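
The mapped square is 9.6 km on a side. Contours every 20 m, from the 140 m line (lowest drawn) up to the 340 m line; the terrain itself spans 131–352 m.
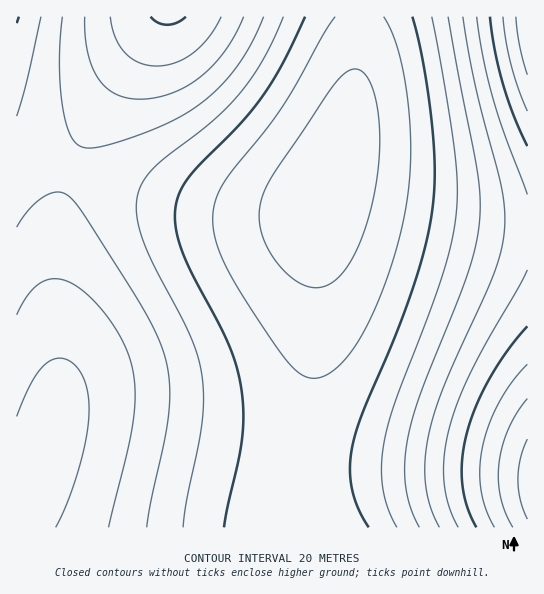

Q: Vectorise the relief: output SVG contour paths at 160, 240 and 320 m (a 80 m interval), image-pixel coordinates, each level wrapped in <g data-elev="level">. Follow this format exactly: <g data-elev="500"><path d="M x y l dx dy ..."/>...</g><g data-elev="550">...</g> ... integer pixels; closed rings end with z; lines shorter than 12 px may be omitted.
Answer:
<g data-elev="160"><path d="M513 527l-8-14-5-16-2-16 1-18 3-17 7-17 8-16 10-14"/><path d="M527 75l-7-29-4-29"/></g><g data-elev="240"><path d="M439 527l-8-20-5-22-1-24 4-27 6-24 10-27 50-112 7-24 3-22-1-19-3-19-25-98-13-72"/><path d="M17 315l10-19 11-11 13-6 14 1 16 9 17 16 16 21 12 22 5 15 3 15 0 33-6 36-20 80"/><path d="M244 17l-8 17-10 16-12 14-13 13-15 10-15 6-16 5-16 1-13-1-11-4-9-7-8-9-6-12-5-15-2-17 0-17"/></g><g data-elev="320"><path d="M335 17l-12 17-26 48-16 27-58 74-7 16-3 16 1 16 4 18 9 20 14 24 46 68 14 13 12 4 12-2 12-8 13-15 12-18 13-27 12-30 10-32 7-31 5-26 1-26 0-28-2-29-4-28-5-25-7-22-8-14"/></g>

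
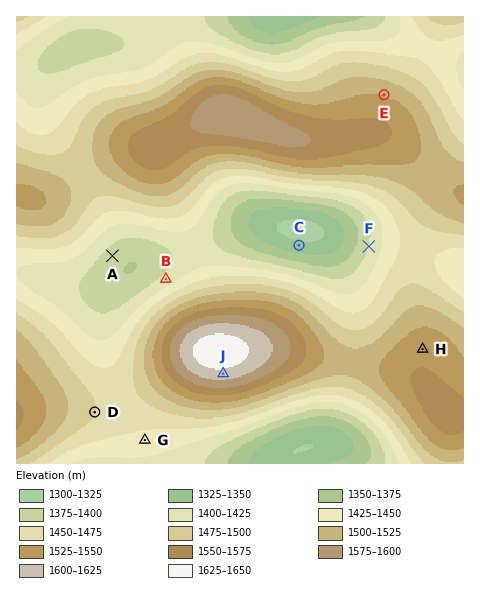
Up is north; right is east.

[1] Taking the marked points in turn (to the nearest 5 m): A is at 1390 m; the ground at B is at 1410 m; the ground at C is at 1330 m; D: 1475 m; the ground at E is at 1525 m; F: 1400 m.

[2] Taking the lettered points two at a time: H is above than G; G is below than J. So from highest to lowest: J H G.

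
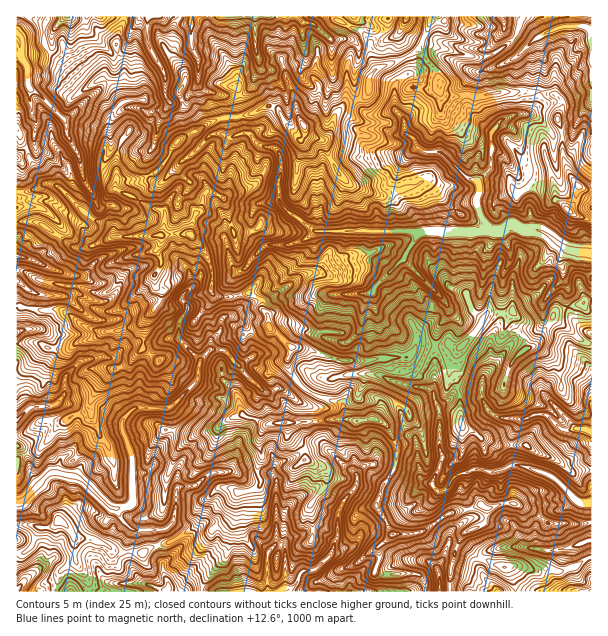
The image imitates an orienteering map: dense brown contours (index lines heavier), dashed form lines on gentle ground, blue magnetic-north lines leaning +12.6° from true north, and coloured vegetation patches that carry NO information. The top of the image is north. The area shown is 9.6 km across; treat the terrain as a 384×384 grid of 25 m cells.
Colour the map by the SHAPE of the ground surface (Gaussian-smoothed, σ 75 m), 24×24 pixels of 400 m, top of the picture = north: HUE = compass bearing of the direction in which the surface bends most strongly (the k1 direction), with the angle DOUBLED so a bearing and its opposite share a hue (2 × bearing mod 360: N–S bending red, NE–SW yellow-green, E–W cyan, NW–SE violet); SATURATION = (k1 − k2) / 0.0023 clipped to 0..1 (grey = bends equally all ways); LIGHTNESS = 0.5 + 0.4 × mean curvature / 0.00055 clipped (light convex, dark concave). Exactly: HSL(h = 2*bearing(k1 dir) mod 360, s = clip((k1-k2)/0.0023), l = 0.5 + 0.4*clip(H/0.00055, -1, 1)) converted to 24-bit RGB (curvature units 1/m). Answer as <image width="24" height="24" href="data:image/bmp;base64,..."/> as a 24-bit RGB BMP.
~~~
<image width="24" height="24" href="data:image/bmp;base64,Qk32BgAAAAAAADYAAAAoAAAAGAAAABgAAAABABgAAAAAAMAGAAATCwAAEwsAAAAAAAAAAAAAIlg8v5SZYpuenGl+dqpWrJ9CPzhXs5R0rlZabWc9dNJEFEE8oln78sbzrLAWNuhKoPDWIQB25eOfcVCCgrB4fXSckGqsgoxIvITBQmpRraeBbXWUfn/A2K3gPlqGo316tpCIhdC0ELHB3BfACsMiAD0s+rryyqM/JyQMCUI+2bZvNHlOWa9Eh2MmWmcXnUvOl5fZoIO6lMCoW66zhDZdc1wblxqwqG9Wp36HsYtuIWiYNZOL8+3WBAFZDzwQ+PzP2NT30oXn1SnF2I7UNidvQI6m2N3zNXjnPEUdyKWSz766aCdhH3Ez04u+Fjua5cjRdZxynpSIWR60NqBk7dzQASUy9Nb1seCPNHY5D1bl7s/459PvupTw1vDrJ25CPR0RPqlDP3wyYTQmfTFbQOTSXXuhyCiNHXsQhOJnz0yikRyvwMmKm7JsaY3QBywq99zUNXUlKjECADMA3NlSXtdU0VOMMwAXaONq24mnOXRRb0B7kMeKKhafmpw1xGhWyG2KSYgzNndCujlwecFwg7ecfDFEI2g55M5MWiSOADrf/6yNjoMAFzMAn2EAxvj3d5fBxIqtypnASnOOxua+HAgrw93HgJ7Wr57P17XFP2h8xHe4rMaQVy04lEdMaaBJme6fkjWuBgAz8vLZ1+z0ZXjm49vwOUB8UDIgDkgRSpEex3GlxaZ9Cygha5cKFC0GoV1nunl9pODed3zIx3W6l0bMqtrorZviy6Hbu8fgDgYt6PXWKwgYc1oPL4gLQg8pjN2mqnqyWbWENXdev4F7nWmJU0GWd+JvBS4t1+Sb3kRLLBUHr7w2bLWbi51YRZthkGc4eEcqXSeI0teSCgow8vHZVC9bbdKmgkqJkmx4u4SUHYJWeLU24JDMlcPl2+XwAA8z5vuaMwAPzH7Cw8mNYIOomq/mfWfRmYm/m5qzXGqMw6uaHjJM5aeFSkx9erCRfll8TMV+pVaoy4jHoaLcR4eys95GLgkF7YUwBg4t3cjtZ8qSn9y0TGjDZ4MfN45bi05twIFvYXuhvpXGi1+kY5x406nQf1KJaayZkbvTja3RbaHJmzdmlDl39NrXEHGU/1qNFFgyN2co3+/bXbCuQD9/yq6pODqNdEOc0+jXUWK6diYux5OxlLO7RISd1JrRr3erhjcfU8ggSVTAi1c5Zjua18Ck50pgAElrzP/6xrf2mcFqq0RhXVAqbHEUDiwHQqR6wMt9MwAa2PPcTpfPstZvfy/HFpKO6bOft+8DSBEMPiwPH38WLj/CrNo5vXNbGU+Bz/Q5ATIR89jaeWu6s4rSmJGx0K67CikZYAo+1fbkdp6vYSul+JV9EU8ycSSVutlIN2d4YrjAyMvu6bj4GNn+usrspFrC2fLdJw007tevFjMAB3UDG35S10BT2kvc8Z/bDnRxr7g8Sj0kdnsohM0m1VZ/QBUgOjASk67ahkKleLRVJdmjeSkurGdIW6y64rKsM1qWIp6j2fLxMwAfcBILl4AbZIAZfnAgcYYxU2cxZN+Aix1yS0EVUxsPnDKJ1PT3sGjAcJbKx/neMwAeduumLsOO2GCz0mdrzsHtsz+5ATMA/6jWKzlv07OspbvOhJq6pZW9urvRYtLNIxda79zoJ0XNxefpyJ6WPHdLz7F+IgAz2/TPpceQskbNDm4U1eaUiTx1qmii1zj7/6wRMDJdtN66j2WQYZSUiZvE3OzvPgQTDiwz08OcemF/dbBvXq9gMLppw+2qIQAz2O7FyIhmCigp+NPZCE0ZaYQuvnlRMgETp95akMfDZKBheltokrd4LgUMMRgCqNyZF0h6sdyZgnqljbd0qGCEG1i99syADyI/pruD3OnKIyShOrCV8cHluVnarDjQVILDw+3aanW/rGmCZYx4vJNjMBZlvcrXi6yVfyYtDSsIoZJa2dSeL5OYRRx6phJIXtO6Po1BxpFj6uqyDQA9Ln5AblAvPKV01cTiqth2WC9it3+etXWQSTV0fqqtl6mHdICnx7DcqKjfba27v9WqLy1yLBdHk7mOeH6RkLm6aIRj1dR4iQKlBhaP3dC/d8uILAwlsuRQt4ZokzmTu3KciFidUH5lobybcno9KUkZWUeZqoSlwqWGPC5bRClWjbiJeI+Qk2VodrR0UwZN2vfUHQgruuG20kWcMHfowm/F0Zd3UDKTmIpJZ2ybuoW8kIdbZ2Ckj4rNT88aG0ws0rerdEOOUpWWc8SAfU9nhoViwrxWG3ds0aePHWCRma9SiCtJVq8pciIhTxEJcM6Dd5W3tMaFOzN63L3BcZutfqt3viS8v0qyNF4ciVk2"/>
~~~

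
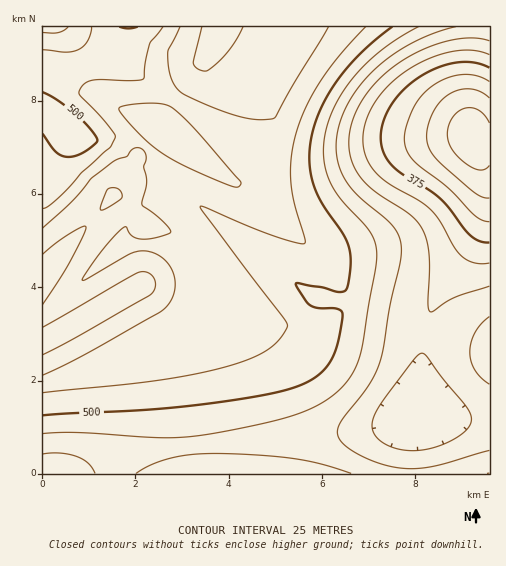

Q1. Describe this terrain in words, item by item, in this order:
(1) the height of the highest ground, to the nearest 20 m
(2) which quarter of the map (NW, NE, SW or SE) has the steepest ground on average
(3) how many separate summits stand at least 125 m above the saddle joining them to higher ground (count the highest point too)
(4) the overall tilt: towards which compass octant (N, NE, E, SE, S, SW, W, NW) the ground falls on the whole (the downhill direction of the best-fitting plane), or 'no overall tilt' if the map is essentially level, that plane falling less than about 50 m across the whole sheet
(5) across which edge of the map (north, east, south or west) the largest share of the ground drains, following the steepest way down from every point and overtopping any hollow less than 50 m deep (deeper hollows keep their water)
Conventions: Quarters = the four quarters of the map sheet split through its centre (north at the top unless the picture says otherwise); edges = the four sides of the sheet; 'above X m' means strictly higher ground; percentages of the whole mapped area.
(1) About 580 m is the highest elevation on the sheet.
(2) The steepest ground, on average, is in the north-east quarter.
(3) There is 1 summit with 125 m or more of prominence.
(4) The general tilt is down to the east (the land rises towards the west).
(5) Most of the ground drains across the eastern edge.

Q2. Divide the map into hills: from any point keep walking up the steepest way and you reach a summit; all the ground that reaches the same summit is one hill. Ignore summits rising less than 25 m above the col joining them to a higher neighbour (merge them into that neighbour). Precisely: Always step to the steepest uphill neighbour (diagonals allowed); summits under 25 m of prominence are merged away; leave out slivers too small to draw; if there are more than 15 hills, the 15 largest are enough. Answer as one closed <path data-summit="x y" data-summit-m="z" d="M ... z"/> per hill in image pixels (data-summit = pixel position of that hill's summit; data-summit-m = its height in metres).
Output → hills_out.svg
<path data-summit="43 279" data-summit-m="582" d="M489 26l-12 1-8 71 3 39-15-1-60 7-65 13-40 0-38-8-97-62-41-22-40-1-34 6 1 405 447-1-1-53-71-4 2-8 2-61 8-37 10-19 35-49 11-29 0-32-14-42 9 4 9-1z"/><path data-summit="214 27" data-summit-m="579" d="M477 26l-353 0-8 30-5 8 14 4 20 10 109 70 38 8 40 0 65-13 60-7 15 1-3-39 8-60z"/><path data-summit="489 351" data-summit-m="462" d="M474 139l14 49-2 25-11 29-35 49-10 19-8 37-4 70 72 3 0-277-13-1z"/><path data-summit="51 27" data-summit-m="558" d="M123 26l-80 0-1 41 34-4 34 1 7-12z"/>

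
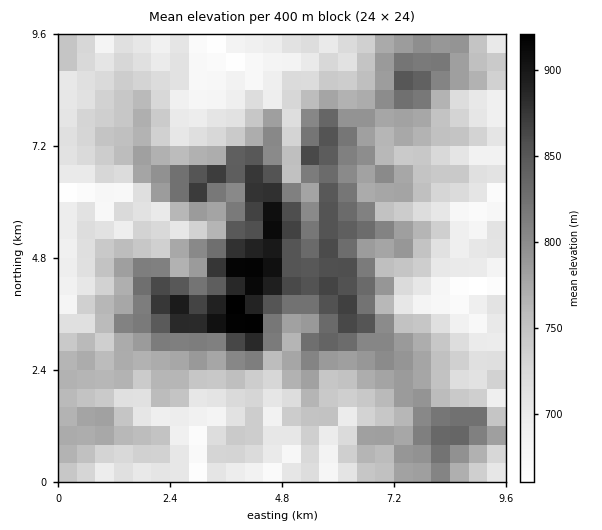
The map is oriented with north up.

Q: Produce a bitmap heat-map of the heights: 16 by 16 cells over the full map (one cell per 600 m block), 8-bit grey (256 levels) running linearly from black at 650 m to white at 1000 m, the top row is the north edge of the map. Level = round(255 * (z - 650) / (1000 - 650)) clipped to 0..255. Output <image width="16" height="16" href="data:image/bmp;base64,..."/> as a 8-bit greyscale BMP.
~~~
<image width="16" height="16" href="data:image/bmp;base64,Qk02BQAAAAAAADYEAAAoAAAAEAAAABAAAAABAAgAAAAAAAABAAATCwAAEwsAAAABAAAAAAAAAAAAAAEBAQACAgIAAwMDAAQEBAAFBQUABgYGAAcHBwAICAgACQkJAAoKCgALCwsADAwMAA0NDQAODg4ADw8PABAQEAAREREAEhISABMTEwAUFBQAFRUVABYWFgAXFxcAGBgYABkZGQAaGhoAGxsbABwcHAAdHR0AHh4eAB8fHwAgICAAISEhACIiIgAjIyMAJCQkACUlJQAmJiYAJycnACgoKAApKSkAKioqACsrKwAsLCwALS0tAC4uLgAvLy8AMDAwADExMQAyMjIAMzMzADQ0NAA1NTUANjY2ADc3NwA4ODgAOTk5ADo6OgA7OzsAPDw8AD09PQA+Pj4APz8/AEBAQABBQUEAQkJCAENDQwBEREQARUVFAEZGRgBHR0cASEhIAElJSQBKSkoAS0tLAExMTABNTU0ATk5OAE9PTwBQUFAAUVFRAFJSUgBTU1MAVFRUAFVVVQBWVlYAV1dXAFhYWABZWVkAWlpaAFtbWwBcXFwAXV1dAF5eXgBfX18AYGBgAGFhYQBiYmIAY2NjAGRkZABlZWUAZmZmAGdnZwBoaGgAaWlpAGpqagBra2sAbGxsAG1tbQBubm4Ab29vAHBwcABxcXEAcnJyAHNzcwB0dHQAdXV1AHZ2dgB3d3cAeHh4AHl5eQB6enoAe3t7AHx8fAB9fX0Afn5+AH9/fwCAgIAAgYGBAIKCggCDg4MAhISEAIWFhQCGhoYAh4eHAIiIiACJiYkAioqKAIuLiwCMjIwAjY2NAI6OjgCPj48AkJCQAJGRkQCSkpIAk5OTAJSUlACVlZUAlpaWAJeXlwCYmJgAmZmZAJqamgCbm5sAnJycAJ2dnQCenp4An5+fAKCgoAChoaEAoqKiAKOjowCkpKQApaWlAKampgCnp6cAqKioAKmpqQCqqqoAq6urAKysrACtra0Arq6uAK+vrwCwsLAAsbGxALKysgCzs7MAtLS0ALW1tQC2trYAt7e3ALi4uAC5ubkAurq6ALu7uwC8vLwAvb29AL6+vgC/v78AwMDAAMHBwQDCwsIAw8PDAMTExADFxcUAxsbGAMfHxwDIyMgAycnJAMrKygDLy8sAzMzMAM3NzQDOzs4Az8/PANDQ0ADR0dEA0tLSANPT0wDU1NQA1dXVANbW1gDX19cA2NjYANnZ2QDa2toA29vbANzc3ADd3d0A3t7eAN/f3wDg4OAA4eHhAOLi4gDj4+MA5OTkAOXl5QDm5uYA5+fnAOjo6ADp6ekA6urqAOvr6wDs7OwA7e3tAO7u7gDv7+8A8PDwAPHx8QDy8vIA8/PzAPT09AD19fUA9vb2APf39wD4+PgA+fn5APr6+gD7+/sA/Pz8AP39/QD+/v4A////AEQxMC4dJykZKh84S110VTJWVklIGCtBLywqRF5jgXxbVVs1MS4ZNiY+TS5FXXFzTVJKSUhKP0g3UE9OWWRQMTBUTlhgYmWBZmNzZ2xiUDgsN0Jtgpukv49fgZV3VDwfICBHX5mmnbuehpOUYycVDyIjP2aBaIrCu5WWk19BKx0UIj0/QFRyorKQkH9lYTsgKighMytEVoW2koSGYEYzFhgOGCFdipOAqWKFcV1bRjgaMj5QX2BslYFgj29fSDkuIzBETkcnM0NpTJFyWFpNQiwtOUpDHR4oNUBgWWh2WjIgMDU9MigQFRstOj1gi3ldSUghMiAlCRYdKS05UmlwXzI="/>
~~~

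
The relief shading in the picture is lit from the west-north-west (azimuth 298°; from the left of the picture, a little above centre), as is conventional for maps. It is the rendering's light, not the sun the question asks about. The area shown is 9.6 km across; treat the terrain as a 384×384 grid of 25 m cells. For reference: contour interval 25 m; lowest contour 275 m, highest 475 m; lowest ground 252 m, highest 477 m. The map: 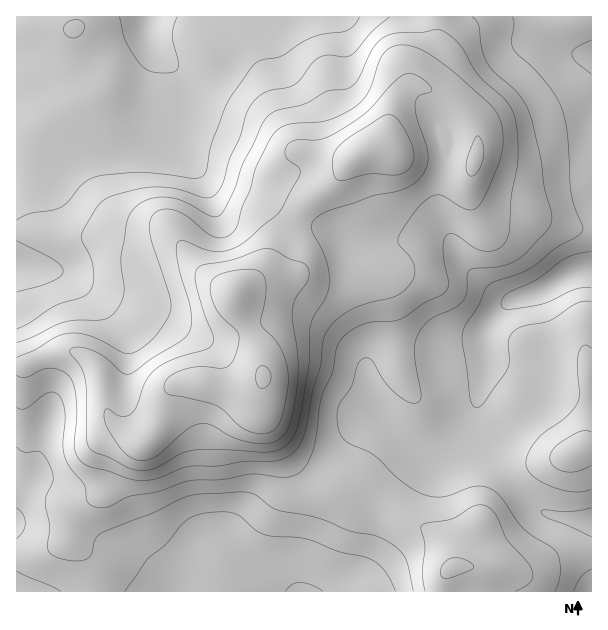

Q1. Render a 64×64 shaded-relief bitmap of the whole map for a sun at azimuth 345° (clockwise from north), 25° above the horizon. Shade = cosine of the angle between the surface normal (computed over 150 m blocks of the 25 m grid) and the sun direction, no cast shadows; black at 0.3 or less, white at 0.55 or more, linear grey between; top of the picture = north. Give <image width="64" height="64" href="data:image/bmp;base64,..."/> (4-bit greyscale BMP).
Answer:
<image width="64" height="64" href="data:image/bmp;base64,Qk12CAAAAAAAAHYAAAAoAAAAQAAAAEAAAAABAAQAAAAAAAAIAAATCwAAEwsAABAAAAAAAAAAAAAAABEREQAiIiIAMzMzAERERABVVVUAZmZmAHd3dwCIiIgAmZmZAKqqqgC7u7sAzMzMAN3d3QDu7u4A////AFVVVmZmZmZmZmZ3d3d3d2ZmZnd3d3eIdlVVVVVmZVVEVVVVVmZmZmZmZnd3d3d3ZmZmZ3d3d4iGVVVVVmZmVURVVVVVZmZmZmZnd3d3d3ZmZmZmZmZ3iZh2d3d3eHdmVHZmVVZnd2ZmZnd3d3d2ZmZmVVVVZmeJqZiIiIiIiHZliIdmZnd3ZmZmd3d3d2ZVVVVVREVVVnmaqZmZmZmZiHepmHd2ZmZmZWZnd3d2ZVVVVVVERFVWeJmZmIiJmqqZmamYh3ZlVVVVVmZ3d3ZlVERVVURFVWZ4mZmHd4mqqqqZiIiHZlRERVVVVmZmZmVUREREVVVmZ4maqYh4iaqpmYh3h3dlVERERERFVVVWZVREREVVZmeImqqqqZmZmId2ZWeIiHZlRERDMzNEREVWVVVVVWZneJmqu7u7qpiHZVRDZ4mYh3ZlQzIiIiIjNFVVVWZmZ3eImqq7u7u6l2VUQzN3iZiHdmQyERIiIiIjRVVmd3d3iImZqqq7u7mHZUQzM3eIh2VVQyAAERIRESI0RVZ4iIiImZmZmaqqqYdlRENEZnd2VDMyEAABEiIhESIjRXiJmZmZmIiImZmYh3ZlVERmZ3ZUMiIhAAESIiIQAAEkZ4mZmZiIiIiIiIiIiIdmVWZniHZEREQyESIzMhAAABNWiJmZiIh3d4iIiImaqZh2ZmeJmGVWd2QyM0QyEAAAAkZ4mZmIh3d3d4iIiZq7uplmZ4mpdniZh1REREMhEQACRXeIiIh3Zmd3iIiImrvLulVniamHeJqYZVVVVERDMiI1Z3iIh3ZmZneIh3eJq7u7VVZ5mYiJmZh2VURFVWVUIjVmd3d3ZmZmd4iHd4iaqqpVVXiZmImZmHZUREVndmQzNFZmd3ZmZmd3eIiHiImZmVVFZ4mYiZmYdlREVnd3ZUMzRWZmZmZnd3d4iIiIiJmIVERWeIiJqqmHZmZ4iHdlQzNFVndmZneHd3iJmIiIiIdUREVniImru6mIiZmZh2ZUMzRmd3d3d4d3eImYiIiIh2VERFeJmrzdzLu7qqmIh2VDRWZ3d3d3d3d4iIiHd4iImGVEZ5qqvN7u3cy6qZmYdVRVZmd3d3d3d3iIiHd3iIjLqHeJu7u7ze7dy6mZqph2VVVWZ3d3d3d3eIiHd3eIiO3cu7zMuqq8zMu6mImZmHZlVEVWZ3ZmZ3d4iIh3eIiJ3u7u3cupmZqruph3eJmIdmVDNEVVVVZmZneJmYiIiIjM3e7cy6mIiZqph2ZneId2VUMzM0RERVVVZomrqqmZmaq8zMy6mYiImZh2VVZnd3ZVRDMzM0MzRERFeavLu6qpmqu7u6qZmYiIiHZlVWZ3ZVVURENEQzMzMzRXmrzMy7uqq7u6qZmIiIh3d3dmZmZlVVVVVVVUMzM0REVnmrzNzLq7u6qZiIiId3eImYd3dmVVZmZmZmVURFVVQzRWib3dqqqqmZiIiId3eJq7qYd3dmZnd3d3dmZmdmQyESNGisyYiIiIiIiIh3eJrN3bqIiId3eIiIh3d3d2VCERESNXiHd2Znd4iIiHd4q97+26mZmIeIiIiIh3d3ZDIiIiIiNEVVVmZ3iIiHd4ms3v7suqqZiIiIiIiId3ZUQzMzMiIiJVZmZ3eIiId3iavN7tzLqZmId3d3d4h3ZlVVVVRDMiI3d3iIiIiIiIiJqrzMy7qZmId3ZmZ3d3dmVWZmZVRERViImZmZiIiImZqqu7qqqZiHdmZmZmZnZmVWZndmVVZneZmaqqmZmZqqq7u7qpmZiHZVVVVVZmZmVVVmd3ZmZ3iJmZmqqqqqu8zMzLuqqZmIdlREVVVVVVVVVVZnd3d3eHmZmZmqq7vN7u3cy7upmZiHZERVVVRFVVVVVWd3d3d3eIiIiaq7zN7u7dy7u6mYiZiGVERUQzNFZmVEVnd3d3d4iIiJmru8zd3cu6q7qYiImZhkMzMyI0VnZURWZ3d3d3iHeIiZqqu7u7upmqqqmHeImHUzMzMjRXd2VEVnd3d3d3d3iIiZmZqZmZmZq7uod3eJh1Q0RERWeIdlRWd3d3eHd3d3iIiIiIiIiJmru7mHd4mphmZmZmd4mHZVZ3d3d4iHd3d3d3eIiIiImaq7u6mZq8y5iHd3d3iIhmVnd3d3iIh3d3d3d3eIiIiZmqu7u7u83typmIiHd4iHZmd3d3eIiId3d3d3d3eIiJmZqrzMzMze7cqZiHd3eIh3Z3d3d3mIh3d3d3d3d4iImZmau8zMu83u26mHdmZ4iId3eId3eIiId3d3d3eIiIiZmqq7zMu7vN7cqYdmZ3iZmYiIiHd4iIiId3d3eIiIiImaq7u7u6qrzdy5h2Z3iaqqmYiId3iIiIiId3d4iIiIiZqru7u6qqq8y6mHd4maq7qpiIiHeIiIiIiHd4iIiIiImaqru6qpmqu6qYiImqqrupmIiIiIh3d3iIiIiJmId3eImqqqqqqaq7qZiJmqmaqqmYiImZh3d3d4iIiJmYd3d3iJmaqqqqqruqmZqqmZmZmYiIiIh3d3d3eIiImYh3d3eImZmqq6qrvMu6qqmZiIiIiIiHd3d3d3d3iIiZh3d3iIiJmaq7u7vM3czLqZmHd3iId2Zmd3d3d3d3iJmIiIiIiImZmru7u83e3cupmYdmd3d2ZVV3d4d3d3d4iZmIiIiIiJmaqqqqvN3cupmZh3Znd3ZmVYiIiId3d3eJmZiIiIiIiZmqqqqrzMy6mZmHd3d3d3Zm"/>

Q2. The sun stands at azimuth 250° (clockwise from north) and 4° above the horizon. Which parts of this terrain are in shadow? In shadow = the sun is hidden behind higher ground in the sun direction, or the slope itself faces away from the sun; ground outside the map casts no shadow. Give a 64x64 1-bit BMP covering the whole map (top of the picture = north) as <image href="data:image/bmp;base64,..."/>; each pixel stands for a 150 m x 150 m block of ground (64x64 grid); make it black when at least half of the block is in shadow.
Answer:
<image width="64" height="64" href="data:image/bmp;base64,Qk0+AgAAAAAAAD4AAAAoAAAAQAAAAEAAAAABAAEAAAAAAAACAAATCwAAEwsAAAIAAAAAAAAA////AAAAAAAAAAAAAAAAAAAAAAAAAAAAAAAAAAAAAAAAAAAAAAAAAAAAAAAAAAAAAAAAAAAAAAAAAAAAAAABwAAAAAAAAAPgAAAAAAAAB+AAAAAAAAAHwAAAAAAAAAeAAAAAAAAAAAAAAAAAAAAAAAAAAAAAAAAAAAAAAAAAAAAAAAAAAAAAAAAAAAPAAAAAAAAAB+AAAAAAAAAH+AAAAAAAAAf8AAAAAAAAB/4AAAAAAAAH/wAAAAAAAAf/gAAAAAAAB/+AAAAAMAAH/4AAAAA4AAf/gAAAAHgAB/+AAAAA8AAH/4AAAADgAAP/gAAAAAAAA/8AAAAAAAAD4AAAAAAAAAAAAAAAAAAAAAAAEAAAAAAAAABwAAAAAAAAAOAAAAAAAHABwAAAAAAAcAGAAAAAAABwAQAAAAAAAGAAAAAAAAwAAAAAAAAAHAAAAAAAAAAeAAAAAAAAADwAAAAAEAAAfAAAAAAYAAB8AAAAABAAABAAAAAMAAAAAAAAAAwAAAAAAAAMDgAAAAAAAB4HgAAAAAAAHwfgAAAAAAAfB/AAAAAAAD8H+AAAAAAAPgf4AAAAAAAYD/wAAAAAAAAf/AAAAAAAAD/4AAAAAAAAf/gAAAAAAAB/4AAAAAAAAH/AAAAAAAAAfwAAAAAAAAB+AAAAAAAAADgAAAAAAAAAAAAAAAAAAAAAAA=="/>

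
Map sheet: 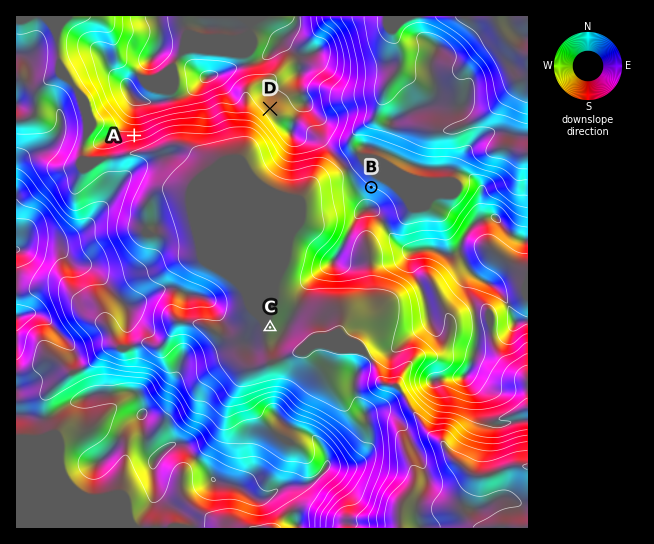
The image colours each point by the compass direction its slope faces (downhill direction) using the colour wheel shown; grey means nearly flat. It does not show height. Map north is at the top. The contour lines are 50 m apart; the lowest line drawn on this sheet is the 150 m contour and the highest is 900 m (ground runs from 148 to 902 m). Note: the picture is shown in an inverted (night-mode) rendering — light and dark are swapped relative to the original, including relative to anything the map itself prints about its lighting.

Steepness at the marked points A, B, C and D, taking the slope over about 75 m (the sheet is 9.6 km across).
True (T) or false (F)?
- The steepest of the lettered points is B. F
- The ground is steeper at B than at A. F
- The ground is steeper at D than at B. F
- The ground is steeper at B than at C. T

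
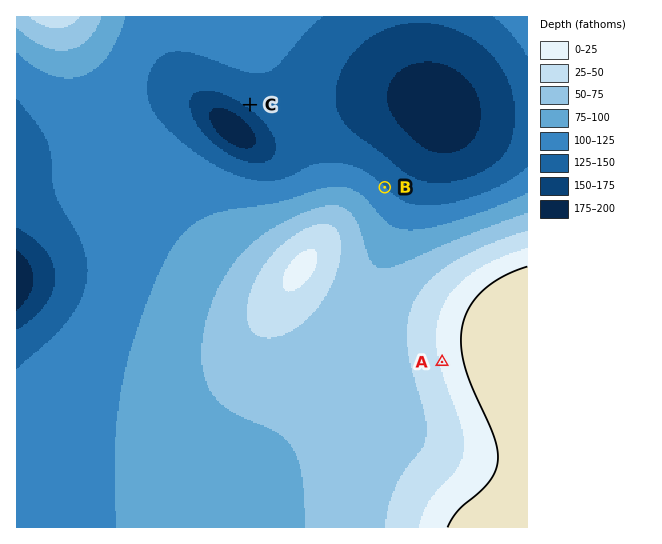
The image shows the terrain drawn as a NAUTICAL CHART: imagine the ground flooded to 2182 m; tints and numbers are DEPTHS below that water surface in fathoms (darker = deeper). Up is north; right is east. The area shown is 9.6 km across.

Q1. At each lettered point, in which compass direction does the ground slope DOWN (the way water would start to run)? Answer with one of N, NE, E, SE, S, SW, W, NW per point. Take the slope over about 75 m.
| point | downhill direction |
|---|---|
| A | W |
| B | NE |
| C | SW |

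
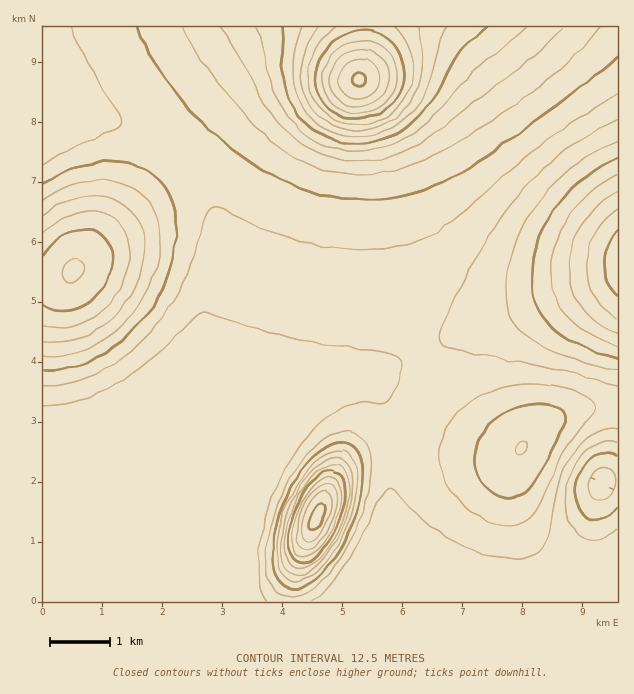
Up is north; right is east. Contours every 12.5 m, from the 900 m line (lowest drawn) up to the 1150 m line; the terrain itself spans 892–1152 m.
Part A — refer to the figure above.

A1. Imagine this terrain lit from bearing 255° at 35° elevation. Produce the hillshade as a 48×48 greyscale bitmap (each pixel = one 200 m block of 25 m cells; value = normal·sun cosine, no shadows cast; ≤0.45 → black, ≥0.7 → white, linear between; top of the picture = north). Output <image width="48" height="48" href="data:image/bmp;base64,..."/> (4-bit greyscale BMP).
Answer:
<image width="48" height="48" href="data:image/bmp;base64,Qk32BAAAAAAAAHYAAAAoAAAAMAAAADAAAAABAAQAAAAAAIAEAAATCwAAEwsAABAAAAAAAAAAAAAAABEREQAiIiIAMzMzAERERABVVVUAZmZmAHd3dwCIiIgAmZmZAKqqqgC7u7sAzMzMAN3d3QDu7u4A////AHd3d3d3d3d4iZqXZnd3d3iIiIiIiHd3iHd3d3d3d3d4iaunZWd3eIiIiIiIh3d3iHd3d3d3d3d4iby4VFZ3iIiIiIiIh3d3iHd3d3d3d3d4ic7aUjV3iIiIiIiId3d3iHd3d3d3d3d4ic77YRNniIiIiIiId3d3eHd3d3d3d3d3ic/9cgFHeIiIiIiId2ZneHd3d3d3d3d3ib7+kwA2eIiIiIiHdmVmeHd3d3d3d3d3iK3+pAAVeIiIiIiHdlVWeHd3d3d3d3d3iJvutgAUeIiIiIiHdlRGeHd3d3d3d3d3eIrNtyAUeIiIiZiHZURFeHd3d3d3d3d3eIm8uEEUaIiIiZiHdURFeHd3d3d3d3d3d4iaqFMkaIiIiZiIdlRFeHd3d3d3d3d3d4iJqWRFeIiIiIiIdlVWeHd3d3d3d3d3d3iImHZWeIiIiIiIdmVWeHd3d3d3d3d3d3iIiIdneIiIiIiId2Zmd4h3d3d3d3d3d3eIiId3eIiIiIiId3Zmd4h3d3d3d3d3d3d4iId3eIiIiIiHd3Zmd4h3d3d3d3d3d3d3iId3iIiIiIh3d3ZmZoh3d3d3d3d3d3d3iIh3iIiIh3d3d3ZmZoh3d3d3d3d3eIiIiIiHiId3d3d3d2ZmZoh3d2Z3d3iIiIiIiId3d3d3d3d3dmZmZoh3dmZnd3iIiIiIiId3d3d3d3d3ZmZmZoh3dmZmd3iIiIiIiIh3d3d3d3d2ZmZmZoh3ZmZmZ3eIiIiIiIh3d3d3d3d2ZmZVVYh3ZmVWZneIiIiIiIiHd3d3d3dmZmVVVYh3ZlVVZnd4iIiIiIiHd3d3d3dmZmVVVYh3ZlVVVmd4iIiIiIiHd3d3d3dmZlVVVYh3ZlVVVmd4iIiIiIiId3d3d3ZmZlVVVoh3ZlVVVmd4iIiIiIiId3d3d3ZmZlVVZoh3ZlVVVmd4iIiIiIiId3d3d3dmZmVWZoiHZlVVVmd4iIiIiIiIh3d3d3dmZmZmZoiHZmVVVmd4iIiIiIiIh3d3d3dmZmZmZoiHdmZVZmd4iIiIiIiIh3d3d3dmZmZmZoiHdmZmZneIiIiIiIiIiHd3d3d2ZmZmZoiHd2ZmZneIiIiIiIiIiHd3d3d3ZmZmZ4iHd3Zmd3iIiIiIiIiIh3d3d3d3dmZmd4iHd3d3d3iIiIiJmZiIh3d3d3d3d3d3d4iHd3d3eIiIiImZmZmId3d3d3d3d3d3d4iId3d3iIiIiJmaqqmId2d3d3d3d3d3d4iIiIiIiIiIiZmru6qHZmZnd3d3d3d3d4iIiIiIiIiIiZq7zLqHZVVmd3d3d3d3d4iIiIiIiIiImZq8zLqGVEVWZ3d3d3d3d4iIiIiIiIiImaq83LqGQzRWZ3d3d3d3d4iIiIiIiIiImaq8zLl1QzRVZ3d3d3d3d4iIiIiIiIiJmZq7y6l1QzRVZ3d3d3d3d4iIiIiIiIiJmZqruqhlQ0RWZ3d3d3d3d4iIiIiIiIiJmZmqqph1VEVWZ3d3d3d3d4iIiIiIiIiZmZmZmYh2VVZmd3d3d3d3dw=="/>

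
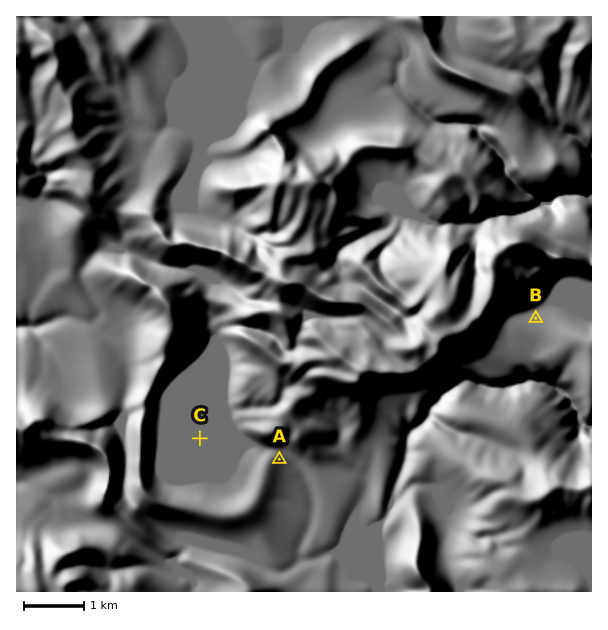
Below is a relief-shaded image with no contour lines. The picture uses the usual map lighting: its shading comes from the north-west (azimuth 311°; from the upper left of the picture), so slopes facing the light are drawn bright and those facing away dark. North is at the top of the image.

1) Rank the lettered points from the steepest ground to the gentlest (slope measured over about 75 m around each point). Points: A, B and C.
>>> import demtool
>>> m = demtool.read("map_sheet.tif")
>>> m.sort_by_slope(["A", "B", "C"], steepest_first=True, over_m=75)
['A', 'B', 'C']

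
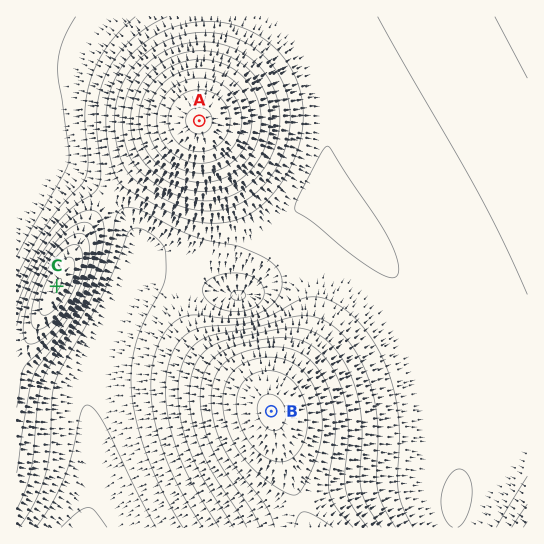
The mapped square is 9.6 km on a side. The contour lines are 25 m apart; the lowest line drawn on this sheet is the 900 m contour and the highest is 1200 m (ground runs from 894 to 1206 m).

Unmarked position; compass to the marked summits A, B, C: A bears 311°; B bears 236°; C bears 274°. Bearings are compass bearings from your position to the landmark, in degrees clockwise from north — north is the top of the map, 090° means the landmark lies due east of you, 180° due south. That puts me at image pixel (419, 312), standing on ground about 975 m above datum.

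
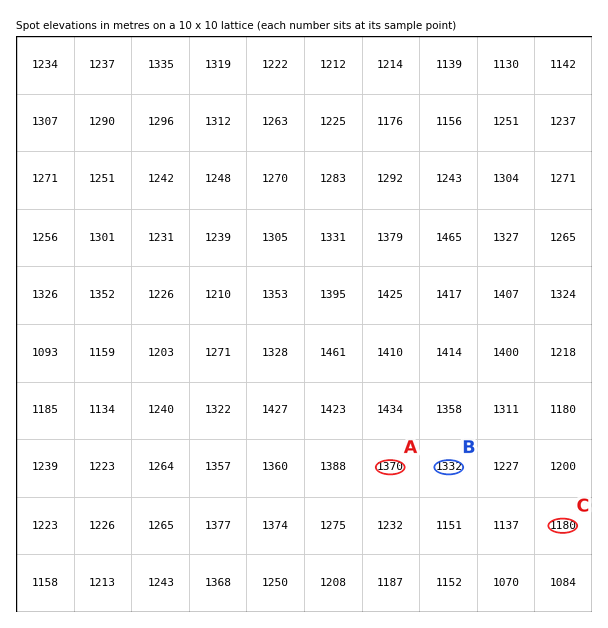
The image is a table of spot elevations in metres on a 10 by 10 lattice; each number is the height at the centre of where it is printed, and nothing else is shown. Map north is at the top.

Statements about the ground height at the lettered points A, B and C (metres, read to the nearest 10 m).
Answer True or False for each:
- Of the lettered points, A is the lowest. False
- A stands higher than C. True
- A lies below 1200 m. False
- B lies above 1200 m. True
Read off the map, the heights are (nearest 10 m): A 1370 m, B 1330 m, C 1180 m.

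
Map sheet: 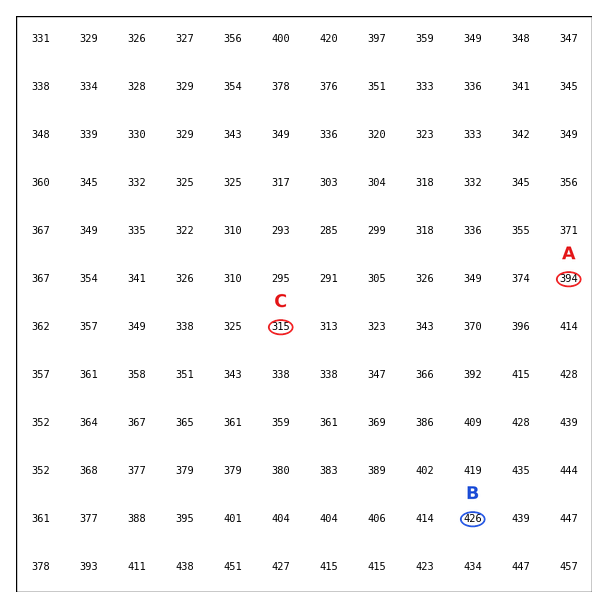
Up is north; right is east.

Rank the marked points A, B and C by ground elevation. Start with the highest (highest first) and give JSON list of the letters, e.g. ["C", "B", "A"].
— ["B", "A", "C"]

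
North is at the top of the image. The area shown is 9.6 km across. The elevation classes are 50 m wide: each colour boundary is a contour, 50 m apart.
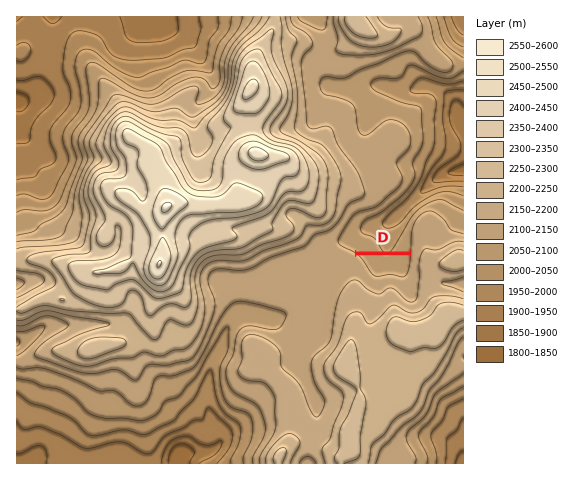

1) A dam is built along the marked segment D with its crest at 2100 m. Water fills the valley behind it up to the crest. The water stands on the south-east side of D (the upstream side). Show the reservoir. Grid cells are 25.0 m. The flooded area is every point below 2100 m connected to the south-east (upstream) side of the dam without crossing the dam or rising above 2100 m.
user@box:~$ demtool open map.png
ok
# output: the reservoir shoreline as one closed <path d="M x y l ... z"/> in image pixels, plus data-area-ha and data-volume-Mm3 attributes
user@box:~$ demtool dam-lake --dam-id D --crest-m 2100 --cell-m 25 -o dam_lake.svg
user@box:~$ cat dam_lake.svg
<path d="M410 255l-51 1 16 20 21-1 7 2 4-3 2-5 1-14z" data-area-ha="40" data-volume-Mm3="7.71"/>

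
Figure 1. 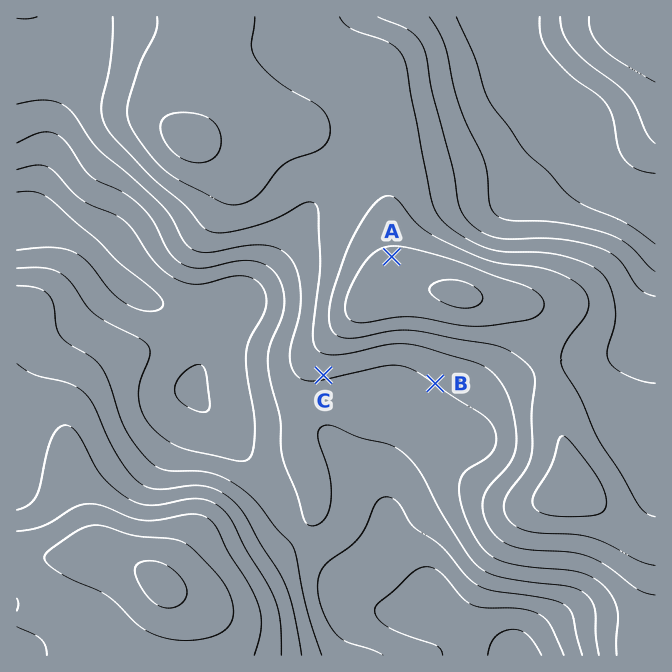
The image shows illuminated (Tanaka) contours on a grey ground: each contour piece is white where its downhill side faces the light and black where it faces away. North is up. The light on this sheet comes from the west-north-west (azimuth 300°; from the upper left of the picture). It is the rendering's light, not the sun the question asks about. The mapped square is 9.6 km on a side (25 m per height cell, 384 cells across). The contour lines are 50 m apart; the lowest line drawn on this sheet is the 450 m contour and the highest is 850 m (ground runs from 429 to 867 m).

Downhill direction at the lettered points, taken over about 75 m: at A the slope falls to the N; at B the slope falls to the SW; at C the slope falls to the S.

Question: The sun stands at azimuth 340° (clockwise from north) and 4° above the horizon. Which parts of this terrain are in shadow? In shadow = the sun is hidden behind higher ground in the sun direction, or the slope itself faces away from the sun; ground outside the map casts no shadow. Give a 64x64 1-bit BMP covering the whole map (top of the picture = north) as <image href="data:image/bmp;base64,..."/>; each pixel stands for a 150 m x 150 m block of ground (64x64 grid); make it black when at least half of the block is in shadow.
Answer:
<image width="64" height="64" href="data:image/bmp;base64,Qk0+AgAAAAAAAD4AAAAoAAAAQAAAAEAAAAABAAEAAAAAAAACAAATCwAAEwsAAAIAAAAAAAAA////AAAAAAAAA/+AAAH/+AAD/4AAAf/8AAf+AAAD//8AB+AAAAP//wAHwAAAB///AAAAAeP///8AAAAD4////4AAAAPj////AAAAB+P///8AAAAH4ff//wAAAAfh4//4AAAAA+Dh//AAAAABwOD/8AAAAAAB4D/gAAAAAAPgD+AAAAAAB+AAAAAAAAAP4AAAAAAAAA/wAAAAAAAAH/gAAAAAAAAf/wAAAAAAAD//wAAAAAAAf//AAAAAAAH//8AAAAAAA///4AAAAAAH///gAAAAAAf//+AAAAYAB///4AAADwAH///gAAAPAAf///AAAAMHA///8cAAAA+D///34AAAH8H////gAAA/wP///+AAAH/gf//n4AAA//Af/8CAAAH/8AfAAAAAA//wAAAAAAAH//AAAAAAAAf/8AAAAAAAP//wAAAAAAD///AAAAAAD///8AAAAAA////wAAAAAH////AAAAAA////+AAAAAD////8AAAAAf//+/4AAAAB+P/4/wAAAAP4//B/AAAAA/j/4H8AAAAB+PgAPgAAAAD4YAAAAAAAAPgAAAAAAAAA+AAAAAAAAAD4AAAAAAAAPPAAAAAAAAB84AAAAAAAAHyAAAAAAAAA/AAAAAAAAAD8AAAAAAAAAfAAAAAAAAAAgAAAAAAAAAAAAAAAAAAAAAAAAAAAAAAAAA=="/>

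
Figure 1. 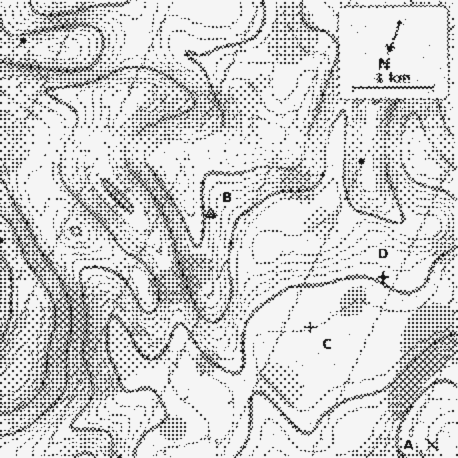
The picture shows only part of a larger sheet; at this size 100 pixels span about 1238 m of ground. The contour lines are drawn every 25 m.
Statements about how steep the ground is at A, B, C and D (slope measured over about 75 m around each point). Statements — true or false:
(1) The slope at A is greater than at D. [true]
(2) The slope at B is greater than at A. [true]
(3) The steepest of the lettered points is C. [false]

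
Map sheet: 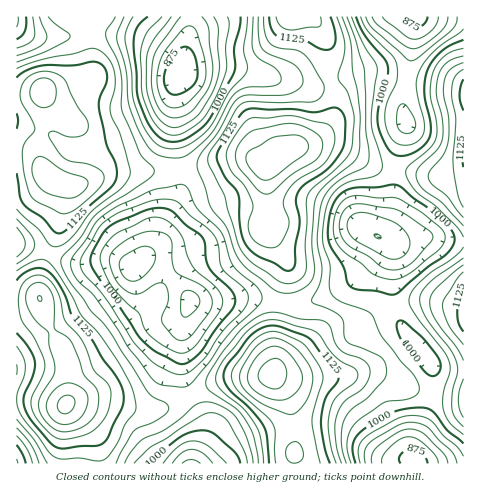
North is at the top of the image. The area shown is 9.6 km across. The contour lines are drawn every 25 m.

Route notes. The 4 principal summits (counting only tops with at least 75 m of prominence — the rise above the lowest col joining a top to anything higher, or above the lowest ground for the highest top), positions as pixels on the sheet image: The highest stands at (273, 374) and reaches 1237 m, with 385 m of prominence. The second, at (67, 404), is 1232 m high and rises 171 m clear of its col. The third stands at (269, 164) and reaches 1221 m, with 159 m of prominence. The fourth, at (53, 179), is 1194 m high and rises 101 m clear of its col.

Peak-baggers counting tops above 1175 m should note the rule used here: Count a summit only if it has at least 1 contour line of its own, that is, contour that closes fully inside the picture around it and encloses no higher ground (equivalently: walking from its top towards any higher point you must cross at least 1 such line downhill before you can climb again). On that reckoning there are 6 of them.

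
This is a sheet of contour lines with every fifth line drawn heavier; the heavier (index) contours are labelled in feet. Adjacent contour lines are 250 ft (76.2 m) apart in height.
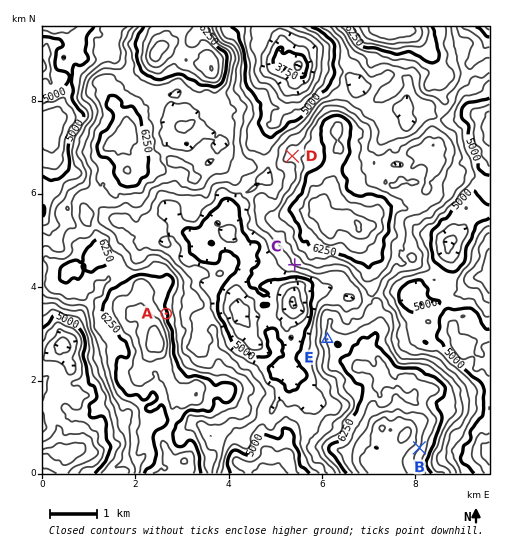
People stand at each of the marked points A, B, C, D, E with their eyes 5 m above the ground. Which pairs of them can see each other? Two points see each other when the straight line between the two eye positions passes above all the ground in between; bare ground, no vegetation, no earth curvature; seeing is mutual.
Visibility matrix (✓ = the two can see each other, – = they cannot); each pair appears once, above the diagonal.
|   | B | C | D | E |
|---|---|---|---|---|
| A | – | ✓ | ✓ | ✓ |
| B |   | – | – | – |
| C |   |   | – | ✓ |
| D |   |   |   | – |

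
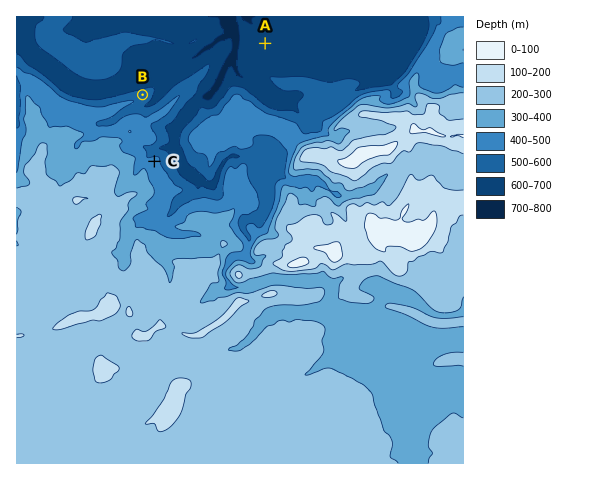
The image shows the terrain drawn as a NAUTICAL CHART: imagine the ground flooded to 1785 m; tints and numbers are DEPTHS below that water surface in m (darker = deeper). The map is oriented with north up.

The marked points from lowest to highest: A B C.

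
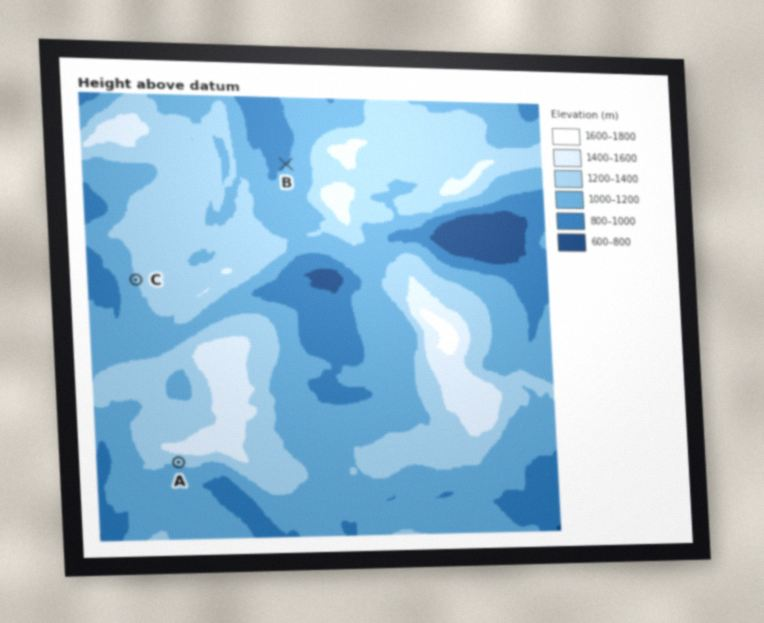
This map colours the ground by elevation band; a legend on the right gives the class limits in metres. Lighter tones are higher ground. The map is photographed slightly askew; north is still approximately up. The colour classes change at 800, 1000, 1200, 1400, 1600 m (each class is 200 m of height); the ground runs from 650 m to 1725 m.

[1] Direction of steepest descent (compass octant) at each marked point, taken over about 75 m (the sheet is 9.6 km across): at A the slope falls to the S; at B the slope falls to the NW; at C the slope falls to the W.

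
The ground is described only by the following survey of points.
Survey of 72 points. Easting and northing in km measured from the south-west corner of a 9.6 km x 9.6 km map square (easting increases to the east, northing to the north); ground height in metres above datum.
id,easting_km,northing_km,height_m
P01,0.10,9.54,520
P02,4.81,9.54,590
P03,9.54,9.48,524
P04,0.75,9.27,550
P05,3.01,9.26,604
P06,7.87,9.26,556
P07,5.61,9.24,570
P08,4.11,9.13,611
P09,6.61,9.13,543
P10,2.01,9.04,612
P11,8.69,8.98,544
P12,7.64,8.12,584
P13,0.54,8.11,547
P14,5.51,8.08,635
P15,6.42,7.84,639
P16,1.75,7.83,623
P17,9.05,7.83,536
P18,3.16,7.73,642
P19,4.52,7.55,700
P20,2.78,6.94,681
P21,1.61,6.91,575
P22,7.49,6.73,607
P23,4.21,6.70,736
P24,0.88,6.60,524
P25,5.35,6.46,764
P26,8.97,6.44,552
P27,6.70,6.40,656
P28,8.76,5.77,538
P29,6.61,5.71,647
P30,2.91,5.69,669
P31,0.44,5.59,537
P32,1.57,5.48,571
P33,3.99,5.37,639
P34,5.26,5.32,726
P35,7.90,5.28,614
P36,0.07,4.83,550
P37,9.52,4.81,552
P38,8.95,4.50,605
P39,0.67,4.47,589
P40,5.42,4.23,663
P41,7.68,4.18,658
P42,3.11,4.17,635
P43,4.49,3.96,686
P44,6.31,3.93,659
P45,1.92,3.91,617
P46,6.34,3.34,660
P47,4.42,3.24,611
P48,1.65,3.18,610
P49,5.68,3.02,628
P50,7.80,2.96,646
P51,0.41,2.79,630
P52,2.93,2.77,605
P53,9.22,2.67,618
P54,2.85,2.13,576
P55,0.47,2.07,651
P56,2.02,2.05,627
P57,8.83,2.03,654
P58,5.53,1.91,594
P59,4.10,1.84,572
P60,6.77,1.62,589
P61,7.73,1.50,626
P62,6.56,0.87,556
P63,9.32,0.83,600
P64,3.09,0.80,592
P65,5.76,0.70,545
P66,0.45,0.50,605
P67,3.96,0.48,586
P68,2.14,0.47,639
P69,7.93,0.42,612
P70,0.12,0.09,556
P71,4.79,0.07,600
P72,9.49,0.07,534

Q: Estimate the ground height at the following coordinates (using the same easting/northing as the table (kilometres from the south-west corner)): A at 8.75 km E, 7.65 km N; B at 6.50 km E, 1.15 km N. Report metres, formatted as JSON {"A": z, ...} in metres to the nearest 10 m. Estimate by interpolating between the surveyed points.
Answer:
{"A": 550, "B": 560}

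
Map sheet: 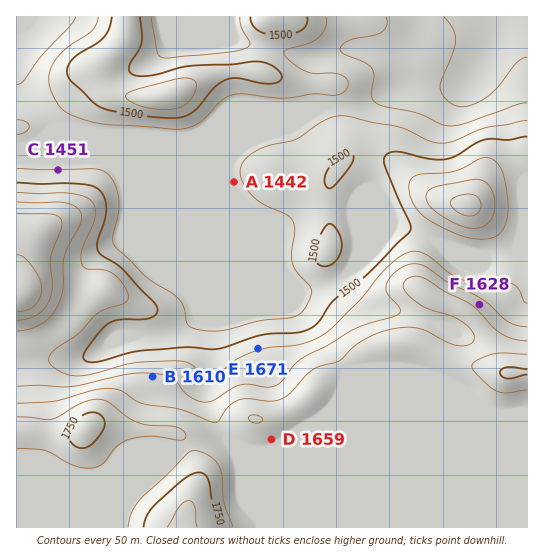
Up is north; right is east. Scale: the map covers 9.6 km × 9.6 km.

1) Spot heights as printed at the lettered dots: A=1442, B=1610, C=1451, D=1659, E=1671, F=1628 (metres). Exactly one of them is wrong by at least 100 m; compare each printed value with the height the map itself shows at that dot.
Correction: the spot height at E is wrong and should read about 1546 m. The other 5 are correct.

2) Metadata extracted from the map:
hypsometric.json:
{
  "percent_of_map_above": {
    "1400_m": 93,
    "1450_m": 73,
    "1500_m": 58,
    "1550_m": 46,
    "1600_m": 38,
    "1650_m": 32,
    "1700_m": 5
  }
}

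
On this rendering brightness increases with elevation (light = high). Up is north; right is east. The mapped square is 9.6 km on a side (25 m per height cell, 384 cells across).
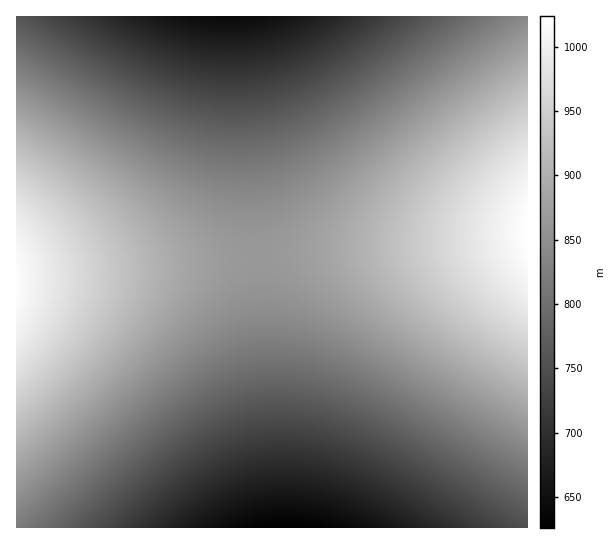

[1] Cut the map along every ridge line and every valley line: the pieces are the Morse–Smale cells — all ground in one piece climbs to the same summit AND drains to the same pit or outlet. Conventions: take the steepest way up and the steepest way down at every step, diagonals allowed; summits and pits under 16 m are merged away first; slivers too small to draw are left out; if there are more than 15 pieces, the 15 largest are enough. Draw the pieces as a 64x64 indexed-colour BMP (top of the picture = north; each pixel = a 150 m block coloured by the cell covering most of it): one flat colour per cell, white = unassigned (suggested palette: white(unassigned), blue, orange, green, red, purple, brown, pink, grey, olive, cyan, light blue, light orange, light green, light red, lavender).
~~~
<image width="64" height="64" href="data:image/bmp;base64,Qk12CAAAAAAAAHYAAAAoAAAAQAAAAEAAAAABAAQAAAAAAAAIAAATCwAAEwsAABAAAAAAAAAA////ALR3HwAOf/8ALKAsACgn1gC9Z5QAS1aMAMJ34wB/f38AIr28AM++FwDox64AeLv/AIrfmACWmP8A1bDFACIiIiIiIiIiIiIiIiIiIiIhERERERERERERERERERERIiIiIiIiIiIiIiIiIiIiIiEREREREREREREREREREREiIiIiIiIiIiIiIiIiIiIiIRERERERERERERERERERESIiIiIiIiIiIiIiIiIiIiIRERERERERERERERERERERIiIiIiIiIiIiIiIiIiIiIhEREREREREREREREREREREiIiIiIiIiIiIiIiIiIiIiERERERERERERERERERERESIiIiIiIiIiIiIiIiIiIiIRERERERERERERERERERERIiIiIiIiIiIiIiIiIiIiIhEREREREREREREREREREREiIiIiIiIiIiIiIiIiIiIiERERERERERERERERERERESIiIiIiIiIiIiIiIiIiIiIRERERERERERERERERERERIiIiIiIiIiIiIiIiIiIiIhEREREREREREREREREREREiIiIiIiIiIiIiIiIiIiIiERERERERERERERERERERESIiIiIiIiIiIiIiIiIiIiIRERERERERERERERERERERIiIiIiIiIiIiIiIiIiIiIhEREREREREREREREREREREiIiIiIiIiIiIiIiIiIiIiERERERERERERERERERERESIiIiIiIiIiIiIiIiIiIiIRERERERERERERERERERERIiIiIiIiIiIiIiIiIiIiIREREREREREREREREREREREiIiIiIiIiIiIiIiIiIiIhERERERERERERERERERERESIiIiIiIiIiIiIiIiIiIiERERERERERERERERERERERIiIiIiIiIiIiIiIiIiIiIREREREREREREREREREREREiIiIiIiIiIiIiIiIiIiIhERERERERERERERERERERESIiIiIiIiIiIiIiIiIiIiERERERERERERERERERERERIiIiIiIiIiIiIiIiIiIiIREREREREREREREREREREREiIiIiIiIiIiIiIiIiIiIhERERERERERERERERERERESIiIiIiIiIiIiIiIiIiIiERERERERERERERERERERERIiIiIiIiIiIiIiIiIiIiIREREREREREREREREREREREiIiIiIiIiIiIiIiIiIiIhERERERERERERERERERERESIiIiIiIiIiIiIiIiIiIiERERERERERERERERERERERIiIiIiIiIiIiIiIiIiIiEREREREREREREREREREREREiIiIiIiIiIiIiIiIiIiIRERERERERERERERERERERESIiIiIiIiIiIiIiIiIiIhERERERERERERERERERERERIiIiIiIiIiIiIiIiIiIiERERERERERERERERERERERFERERERERCIiIiIiIiIiIREREREREREREREREREREREUREREREREREREREREIiIhERERERERERERERERERERERREREREREREREREREREREMzMzMxERERERERERERERERFEREREREREREREREREREQzMzMzMzMzMzMzMREREREREURERERERERERERERERERDMzMzMzMzMzMzMzMzMzMzMzREREREREREREREREREREMzMzMzMzMzMzMzMzMzMzMzNEREREREREREREREREREQzMzMzMzMzMzMzMzMzMzMzM0RERERERERERERERERERDMzMzMzMzMzMzMzMzMzMzMzREREREREREREREREREREMzMzMzMzMzMzMzMzMzMzMzNEREREREREREREREREREMzMzMzMzMzMzMzMzMzMzMzM0REREREREREREREREREQzMzMzMzMzMzMzMzMzMzMzMzRERERERERERERERERERDMzMzMzMzMzMzMzMzMzMzMzNEREREREREREREREREREMzMzMzMzMzMzMzMzMzMzMzM0REREREREREREREREREQzMzMzMzMzMzMzMzMzMzMzMzRERERERERERERERERERDMzMzMzMzMzMzMzMzMzMzMzNEREREREREREREREREREMzMzMzMzMzMzMzMzMzMzMzM0REREREREREREREREREQzMzMzMzMzMzMzMzMzMzMzMzRERERERERERERERERERDMzMzMzMzMzMzMzMzMzMzMzNEREREREREREREREREREMzMzMzMzMzMzMzMzMzMzMzM0REREREREREREREREREQzMzMzMzMzMzMzMzMzMzMzMzRERERERERERERERERERDMzMzMzMzMzMzMzMzMzMzMzNEREREREREREREREREREMzMzMzMzMzMzMzMzMzMzMzM0REREREREREREREREREMzMzMzMzMzMzMzMzMzMzMzMzREREREREREREREREREQzMzMzMzMzMzMzMzMzMzMzMzNERERERERERERERERERDMzMzMzMzMzMzMzMzMzMzMzM0REREREREREREREREREMzMzMzMzMzMzMzMzMzMzMzMzREREREREREREREREREQzMzMzMzMzMzMzMzMzMzMzMzNERERERERERERERERERDMzMzMzMzMzMzMzMzMzMzMzM0REREREREREREREREREMzMzMzMzMzMzMzMzMzMzMzMzREREREREREREREREREQzMzMzMzMzMzMzMzMzMzMzMzNERERERERERERERERERDMzMzMzMzMzMzMzMzMzMzMzM0REREREREREREREREREMzMzMzMzMzMzMzMzMzMzMzMz"/>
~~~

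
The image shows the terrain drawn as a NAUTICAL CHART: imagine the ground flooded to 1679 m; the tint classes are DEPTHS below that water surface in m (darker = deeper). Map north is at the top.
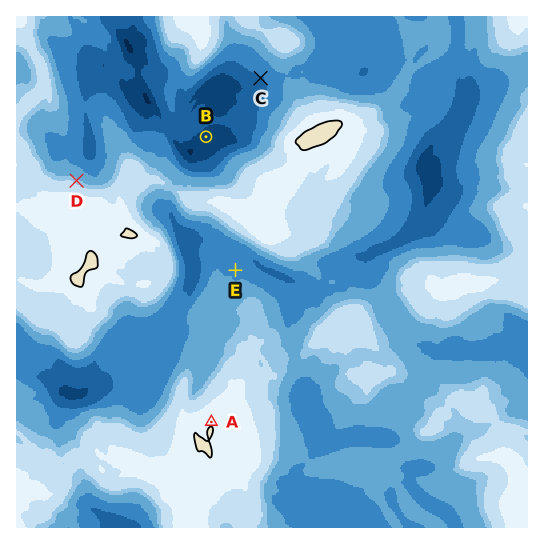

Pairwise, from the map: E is above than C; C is below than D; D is above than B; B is below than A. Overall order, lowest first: B C E D A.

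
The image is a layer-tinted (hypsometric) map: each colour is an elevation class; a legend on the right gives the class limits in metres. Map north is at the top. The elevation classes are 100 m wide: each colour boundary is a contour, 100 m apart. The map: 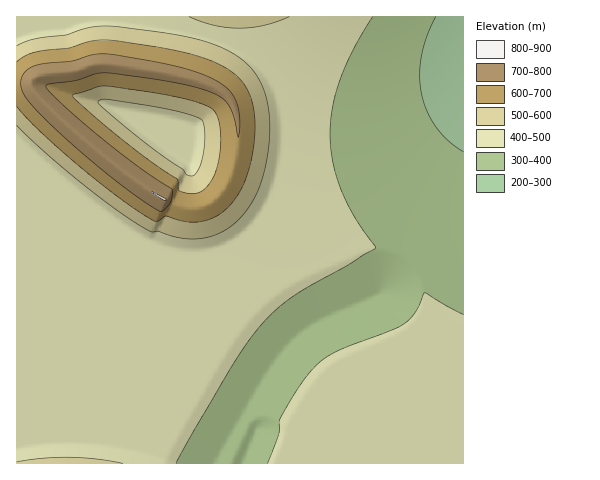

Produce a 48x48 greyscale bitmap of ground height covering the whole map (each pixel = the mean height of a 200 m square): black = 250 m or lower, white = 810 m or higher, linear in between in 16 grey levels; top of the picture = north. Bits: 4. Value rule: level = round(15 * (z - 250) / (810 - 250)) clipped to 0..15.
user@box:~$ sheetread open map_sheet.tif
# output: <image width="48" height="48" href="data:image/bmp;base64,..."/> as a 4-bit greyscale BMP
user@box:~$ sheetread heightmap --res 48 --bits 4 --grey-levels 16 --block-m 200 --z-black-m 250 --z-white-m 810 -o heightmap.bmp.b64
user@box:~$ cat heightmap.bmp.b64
<image width="48" height="48" href="data:image/bmp;base64,Qk32BAAAAAAAAHYAAAAoAAAAMAAAADAAAAABAAQAAAAAAIAEAAATCwAAEwsAABAAAAAAAAAAAAAAABEREQAiIiIAMzMzAERERABVVVUAZmZmAHd3dwCIiIgAmZmZAKqqqgC7u7sAzMzMAN3d3QDu7u4A////AGd3d3d3ZmZVVDMiIiM0VVVERERERERERFVWZmZVVVVVVEMyIiI0VVVURERERERERFVVVVVVVVVVVUMyIiI0RVVVRERERERERFVVVVVVVVVVVUQzIiIjRVVVVERERERERFVVVVVVVVVVVVRDIiIzRVVVVURERERERFVVVVVVVVVVVVRDMiIzRFVVVVRERERERFVVVVVVVVVVVVVEMyIzRFVVVVRERERERFVVVVVVVVVVVVVEMyIjNEVVVVRERERERFVVVVVVVVVVVVVUQzIiNERVVVVERERERFVVVVVVVVVVVVVVQzIiM0RVVVVERERERFVVVVVVVVVVVVVVRDMiIzREVVRERERERFVVVVVVVVVVVVVVVEMyIjNERFRERERERFVVVVVVVVVVVVVVVUMyIiM0RERERERERFVVVVVVVVVVVVVVVUQzIiIzM0RERERERFVVVVVVVVVVVVVVVVRDMiIiMzNERERERFVVVVVVVVVVVVVVVVVEMyIiIjMzNERERFVVVVVVVVVVVVVVVVVUQzMiIiIjM0RERFVVVVVVVVVVVVVVVVVVRDMzIiIiI0RERFVVVVVVVVVVVVVVVVVVVEQzMyIiIzRERFVVVVVVVVVVVVVVVVVVVVREMzIiIzRERFVVVVVVVVVVVVVVVVVVVVVERDMzM0RERFVVVVVVVVVVVVVVVVVVVVVUREMzNERERFVVVVVVVVVVVVVVVVVVVVVUREREREREM1VVVVVVVVVVVmZlVVVVVVVEREREREQzM1VVVVVVVVVmd3d3ZVVVVVVEREREREMzM1VVVVVVVWeIiJmIdlVVVVVERERERDMzM1VVVVVVVomqmqqph2VVVVREREREQzMzM1VVVVVWeJvNu7u7qHZVVVREREREMzMzM1VVVVVnmrzu2qq7uYdVVVRERERDMzMzIlVVVVaJrN7tyZmrupdlVVREREQzMzMyIlVVVnibze7cqXiau6hlVVREREQzMzMiIlVVZ4q87ty6h2eJu6h1VVREREMzMzIiIlVWeave7cqYdlaJvKl2VUREREMzMyIiIlVnms3u26l2VVZ5rLmGVVREREMzMiIiIVaJrN7suodlVVZ5rLmGVVRERDMzMiIhEWiaze3LmHZVVVZ5rLqGVVRERDMzIiIhEYm83typhmVVVVZ5vLqGVVRERDMzIiIREZrN7cqXZlVmZneJvLmGVVRERDMzIiIREaze26l2Zmd3iImrzLmGVVVERDMzIiEREb3tupmIiImZmqu83Kl2VVVERDMzIiEREM7cu7qpqqq7vMzdy5h1VVVURDMzIiEREM3t3dzLvMzN3d3LuodlVVVUREMzIiERALzd3d3d3d3dzMu6mHZmVVVVREMzIiERAJq7u8zd3MzLu6qZh2ZmZlVVREMzIiERAIiZmau7u6qqmZiHdmZmZmVVVEQzIiERAGd3eImZmZiIh3d2ZmZmZmZVVEQzMiEREGZmZnd3d3d3ZmZ3d3d2ZmZlVURDMiIREGZmZmZmZmZmZ3d3d3d3d2ZmVVRDMyIREQ=="/>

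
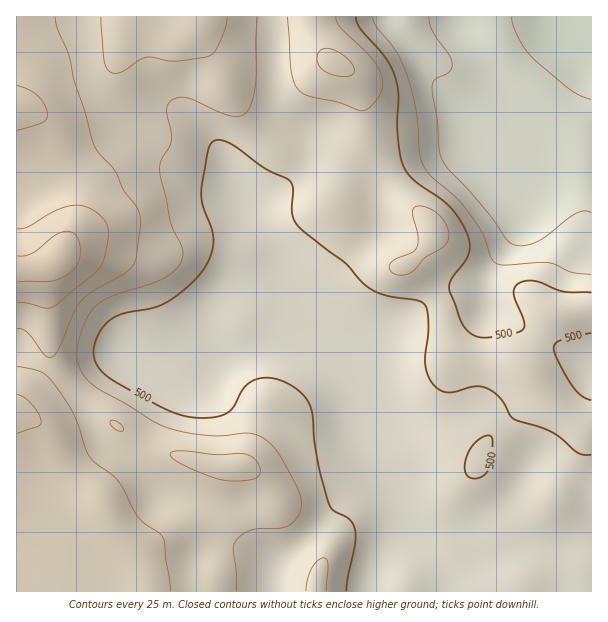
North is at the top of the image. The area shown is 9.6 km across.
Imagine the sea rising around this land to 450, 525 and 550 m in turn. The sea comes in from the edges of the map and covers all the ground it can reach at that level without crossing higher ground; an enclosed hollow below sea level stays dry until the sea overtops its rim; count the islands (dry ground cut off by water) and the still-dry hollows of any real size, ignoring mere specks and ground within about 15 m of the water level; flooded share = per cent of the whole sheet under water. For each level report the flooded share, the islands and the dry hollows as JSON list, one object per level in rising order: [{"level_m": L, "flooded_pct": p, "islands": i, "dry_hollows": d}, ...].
[{"level_m": 450, "flooded_pct": 9, "islands": 0, "dry_hollows": 0}, {"level_m": 525, "flooded_pct": 67, "islands": 0, "dry_hollows": 0}, {"level_m": 550, "flooded_pct": 83, "islands": 0, "dry_hollows": 0}]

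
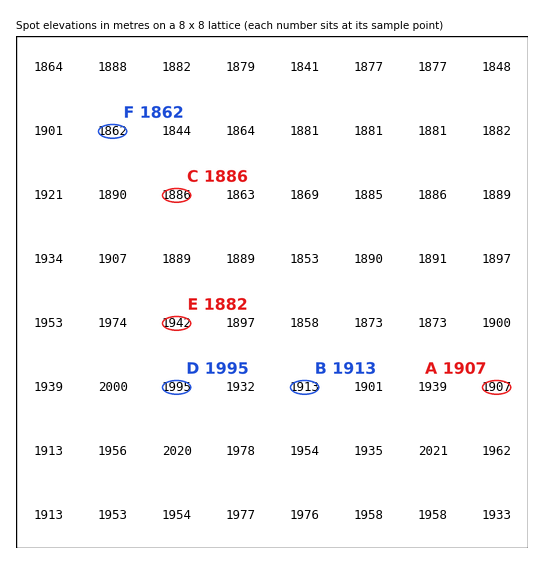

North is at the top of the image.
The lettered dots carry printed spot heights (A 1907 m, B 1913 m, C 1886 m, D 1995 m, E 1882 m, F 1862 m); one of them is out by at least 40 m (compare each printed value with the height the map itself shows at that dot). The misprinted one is E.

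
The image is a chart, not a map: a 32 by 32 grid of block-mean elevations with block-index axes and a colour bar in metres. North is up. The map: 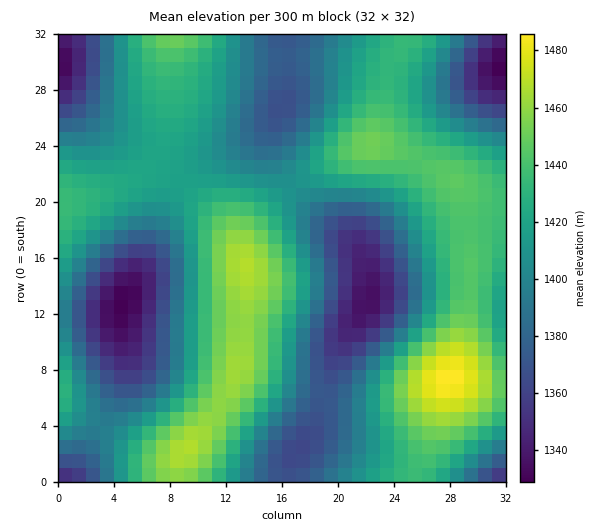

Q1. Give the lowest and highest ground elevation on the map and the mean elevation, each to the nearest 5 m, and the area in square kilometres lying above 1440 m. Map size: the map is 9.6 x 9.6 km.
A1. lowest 1330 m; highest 1485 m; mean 1410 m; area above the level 18.9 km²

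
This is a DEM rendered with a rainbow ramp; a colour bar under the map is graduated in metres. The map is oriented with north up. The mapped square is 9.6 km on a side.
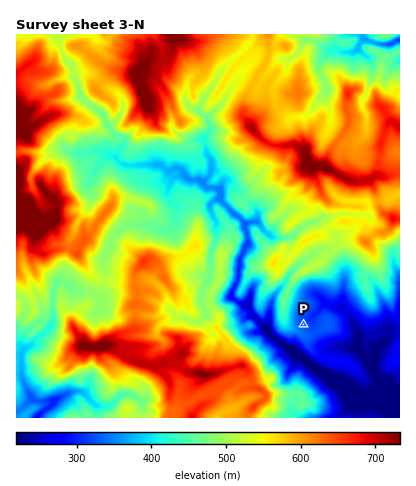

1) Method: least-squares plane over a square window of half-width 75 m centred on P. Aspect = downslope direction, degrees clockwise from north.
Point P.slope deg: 5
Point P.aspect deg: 54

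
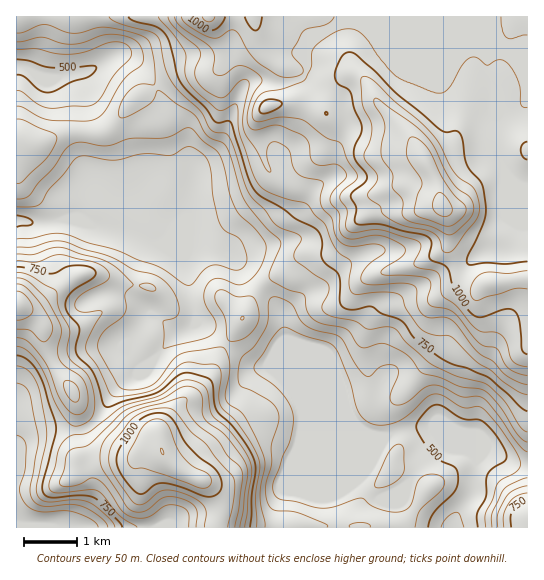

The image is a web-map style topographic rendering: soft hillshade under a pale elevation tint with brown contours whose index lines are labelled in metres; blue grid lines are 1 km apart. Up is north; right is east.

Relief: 440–1220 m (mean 750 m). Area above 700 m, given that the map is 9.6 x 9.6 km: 47.3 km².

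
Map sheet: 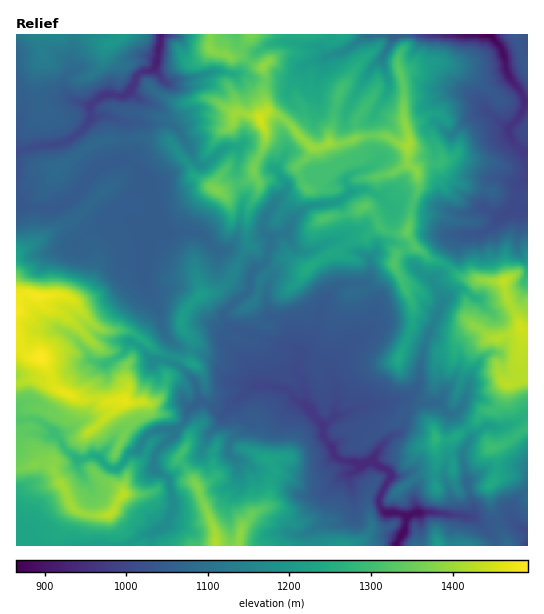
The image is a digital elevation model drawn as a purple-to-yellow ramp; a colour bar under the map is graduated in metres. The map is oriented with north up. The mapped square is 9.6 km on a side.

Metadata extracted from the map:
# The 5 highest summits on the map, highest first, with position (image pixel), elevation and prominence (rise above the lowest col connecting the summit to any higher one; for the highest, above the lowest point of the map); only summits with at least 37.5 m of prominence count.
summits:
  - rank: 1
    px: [41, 357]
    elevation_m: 1492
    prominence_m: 627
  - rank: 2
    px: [261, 120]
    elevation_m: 1452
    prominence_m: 313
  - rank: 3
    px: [110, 515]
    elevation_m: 1431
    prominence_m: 108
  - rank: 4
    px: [409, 145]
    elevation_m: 1410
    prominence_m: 64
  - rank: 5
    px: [263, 67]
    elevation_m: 1388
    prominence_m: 45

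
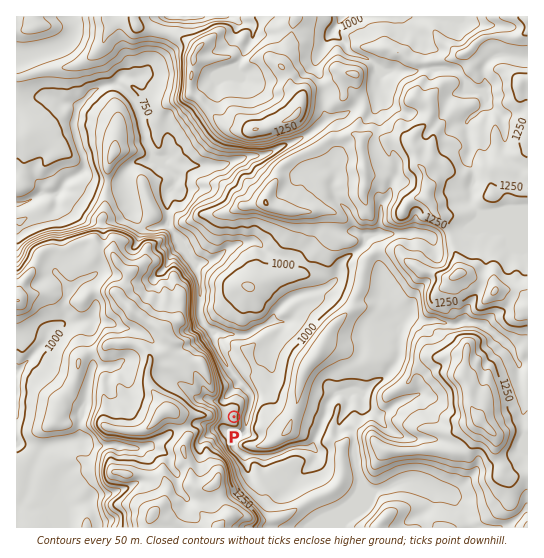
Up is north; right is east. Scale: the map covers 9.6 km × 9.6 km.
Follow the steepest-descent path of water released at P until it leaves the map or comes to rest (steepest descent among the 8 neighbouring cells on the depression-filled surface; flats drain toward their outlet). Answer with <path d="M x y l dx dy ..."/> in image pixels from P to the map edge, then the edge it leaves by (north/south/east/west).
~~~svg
<path d="M234 417l13 0 0-3 3-5 0-4 1-2 0-8-5-8-8-6 0-2-5-5 0-1-7-8-5-11-3-3 0-2-3-4 0-3-1-1 0-7-12-12-1-3 0-2-2-2 2-25-2-1 0-11-2-5 0-11-6-5-2-6 0-2-3-4-17-18-3-33 1-3 8-8 0-6-25-26-5-10 0-8-3-6 0-5-1-1-2-8-4-7 0-3-2-4-14-13-2-1-11 0-7 2-8 4-14 16 0 6-2 1 0 5-1 2 0 8 1 1 0 4 4 9 2 8 2 3 2 16-8 5-10 4-4 4-1 6-5 5-15 0-19 9-6 0"/>
exit: west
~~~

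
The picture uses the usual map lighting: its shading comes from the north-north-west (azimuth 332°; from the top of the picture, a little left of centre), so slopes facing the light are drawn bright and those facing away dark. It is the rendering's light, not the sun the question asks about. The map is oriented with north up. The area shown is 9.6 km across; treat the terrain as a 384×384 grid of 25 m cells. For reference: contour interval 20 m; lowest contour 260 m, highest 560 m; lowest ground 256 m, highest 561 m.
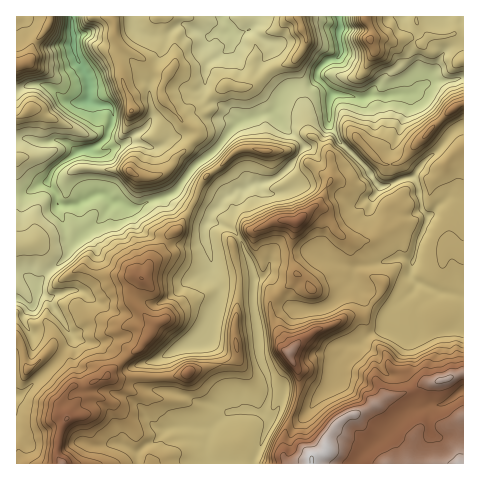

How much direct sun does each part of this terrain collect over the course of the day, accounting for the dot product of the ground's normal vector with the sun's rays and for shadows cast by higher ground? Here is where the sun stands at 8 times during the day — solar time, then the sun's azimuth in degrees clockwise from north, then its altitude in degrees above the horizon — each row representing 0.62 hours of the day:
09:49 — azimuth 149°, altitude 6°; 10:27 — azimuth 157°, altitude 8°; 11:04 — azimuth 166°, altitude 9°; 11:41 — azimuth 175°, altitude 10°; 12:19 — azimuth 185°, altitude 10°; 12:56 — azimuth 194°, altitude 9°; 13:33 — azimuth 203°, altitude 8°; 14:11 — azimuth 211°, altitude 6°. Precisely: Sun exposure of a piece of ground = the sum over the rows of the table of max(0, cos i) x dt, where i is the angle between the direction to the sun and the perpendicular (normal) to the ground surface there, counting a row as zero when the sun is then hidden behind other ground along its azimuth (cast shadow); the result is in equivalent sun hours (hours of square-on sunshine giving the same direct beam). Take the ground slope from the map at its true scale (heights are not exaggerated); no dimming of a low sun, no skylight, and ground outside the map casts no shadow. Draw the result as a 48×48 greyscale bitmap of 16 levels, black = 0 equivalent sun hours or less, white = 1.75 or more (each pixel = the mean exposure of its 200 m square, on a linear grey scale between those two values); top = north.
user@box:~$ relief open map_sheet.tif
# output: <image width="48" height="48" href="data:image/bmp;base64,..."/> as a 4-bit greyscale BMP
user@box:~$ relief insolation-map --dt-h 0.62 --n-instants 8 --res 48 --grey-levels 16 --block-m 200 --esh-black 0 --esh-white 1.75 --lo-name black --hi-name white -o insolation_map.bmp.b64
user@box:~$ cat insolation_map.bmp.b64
<image width="48" height="48" href="data:image/bmp;base64,Qk32BAAAAAAAAHYAAAAoAAAAMAAAADAAAAABAAQAAAAAAIAEAAATCwAAEwsAABAAAAAAAAAAAAAAABEREQAiIiIAMzMzAERERABVVVUAZmZmAHd3dwCIiIgAmZmZAKqqqgC7u7sAzMzMAN3d3QDu7u4A////AFM1QiIiNEVVZmZnd3Y3ZFZ5h2VUVVVERFRFUhIyI3U0RWZmd3YzM0JGZ3ZUVWZVVFZlaGiHeIh0VWZmZmZCMgA1Z3dlVWZWVWeHa8upiHZWVWZmZWZCIwAUd3d2VVZndmZ5ed3KmXV3d3d2VVVDFBARWZd3ZURVZ1VVVEVoqGeIiId2ZlVUJWMQAkeYhlRDRFVVVVZoZWmZmHd3d3ZlQ3UgAANniHd3M3QhJmZkaIZVV6qHd3dmVIdCAAEkRoiZlZcyEkacuHm83vuYiJdmeJlkMRNREkeKu4xzIQElZEREWKu7u6ZXrrp1RFQjVUIRN2SnMhQxKXEAABJHm4Vp/lRmVTIVMREQAGI5ZCERJd+jAAAAJ1Vs6IZnZUIkEAARAGMkdDIkVTntcgABV1VoNJyoZkRBAAAAAENEQ1eIdlWcyUNEZUV2ITneuXYQIzIRACZ1NYdlZ3Vq7adlVVV1EAFr7JllVVZlVTIjOHdkNFZEd4hlRWWFEAAAN4h2ZmZmZiESeGVDWIQQE1d2Q1WFQyEAATSHZmZmZkZDQ0NXZ2aWEkZ2VFVmiKyUI0V5dmZVVXZopleId3mWUzRWVWVUeZh2ZVZphmVWd1Zke7mHiZllZlVVZmYzWHQ1Zmd2dmeHdmd0A4hVRVRomXZmZ1eFZUI1ZmQzZ2ZnZ4iHMBMSQhNXmYZmd1l2VCNWZ3ZlRWZmZ5mHUgAjIREjV2Znd2t3ZlZniId3iHZmZmd2VCARIBADZ2VndZypiZh4mHd3d3VmZkVVVVMhABA1i4ZmM9zty9qZhURXd4VWZkVDRWZTEAEREmdURTJs7MyoQ0VWZ3dGZkRDNUVVQxEAAGh1VAABIUmYRWVWZlVlZkRWRERFRGQhAUmGVCAAAAJ1VlRGZnaWZlM0eYdFeLuFITeHVDIAAAAUV3cyRUV3ZnYyh3eIev//tDaodlMhAAAWh3cxE1d3d4iGWKmbz/u96iKrl3dkIyRlZUF+pTZnh5mqM4mYiDEjjGEZ2Yiac3lERCXKrLNXh3ibogAAARIiOMUAfc3t2kM2Ui6lR7ozZzM1dzETIQEjJJphBsuHiTBDEtlFRa2kR1VlSd+0ZjaYVFq2EAAAAGtAG6Q0QkvZQ6qr3aU1SaVHeHZmQQAAAlIQRiIjQhKrdN27lBAlSNtmiFNFUxABNVQxQQASIQAa2VqUAAIzWcyIlVZ5dnZVVVVUQAAhEQAC3yMyEjNGuDR6ZFVXmqmHZVVUIBIzMzEAFiABR3ZpyUV2RWVZq6qXZlVVVpdWVUMhAJM2l2Vpp0Vld3ZVdleZh2Qpzv2od2VCAP/8ZEWJhWd2iHVUM0Vpu5ZpdYzJqGZVZL2WZDi7dWdkR1VTM1VGncpgATjuqZiHjBN2VGvrdnZFNERVRVVjNau5IkjcqqzJVCJFRWqWZjJFRGZWZVVVQ1yoV6t3qZl4dVSdt2ImczRWVUVlVlRpiIZUR4dnVmV3d1VLp4yWZVd3dGd3Z3VWmYRGZFYyRFZEVWVVh4vZZmZ4iIdmaHZVemRmWKhURGZlVQ=="/>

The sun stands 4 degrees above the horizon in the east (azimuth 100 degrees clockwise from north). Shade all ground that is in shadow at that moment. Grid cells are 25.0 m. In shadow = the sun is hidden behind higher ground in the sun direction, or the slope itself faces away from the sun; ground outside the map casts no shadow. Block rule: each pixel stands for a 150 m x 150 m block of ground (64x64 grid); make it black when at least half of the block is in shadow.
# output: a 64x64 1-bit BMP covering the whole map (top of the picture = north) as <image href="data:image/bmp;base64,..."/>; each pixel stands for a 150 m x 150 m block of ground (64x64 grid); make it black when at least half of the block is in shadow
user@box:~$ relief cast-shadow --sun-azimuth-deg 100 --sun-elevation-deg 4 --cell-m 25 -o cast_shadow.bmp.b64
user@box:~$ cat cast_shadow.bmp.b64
<image width="64" height="64" href="data:image/bmp;base64,Qk0+AgAAAAAAAD4AAAAoAAAAQAAAAEAAAAABAAEAAAAAAAACAAATCwAAEwsAAAIAAAAAAAAA////AAAAAAD8AEAAfcAQAvwAYA//wAAC/AAAf/+wAAD8AAB///AAAPwAAD//+AAA/AAAH//4AAD8AAAP//wAAPwAAAf//wAA/AAAA///wAb8AAAB/3/gAv4AAAB/P/AA/wAAAD8f4ID/4AMAPx/h0J/4P4B/D+jcp8B/gH4P+cyz5g/+/gP74rD/gP7+AfP2OP/B/v8A4P44++D+/4AAAGH8YH7/4AAAcxxgfvv8AAB3D8g+8f4AAH4fiD/wDgAAPz8AH/AAAAA7/wAPcAAAADz/AA98AAAAfj8AD34AAAB/PwAPfwAAgH//gA5+AABAH//gHu4AAEAH/+AezgAAQAP/4D/GAABgAf/4P8YIAGAAf/4/wwgAIAA//n/wAAAwAD//P/+AABgAB/+//8AQIAAB/5//4DhgBgGfx//wHGAEB4fB//AeYAwfg+Af+BvADj8B4Af4MOAH/wD4A9hwcAf/BPwB+OA4Af+efgD5xxwA/48/gPuHjgAOwI+Azw/GAA5wAwOfH+AAPzIAA74/8AB/EgAAHn/4gf8QAAAO//zD/xgAAAz//sf/GAAAB///B/4YEAAD//8D/hgYABgD/wP+CBAAP4AIA/4MAAA/wBwD/AwAhx/AHsP8BAHfH+AGw/gAAN+f4AAD/AAAn5/AADP8AAAfv+AAc/wAAH+/wAB7/AAAfz/AgA=="/>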